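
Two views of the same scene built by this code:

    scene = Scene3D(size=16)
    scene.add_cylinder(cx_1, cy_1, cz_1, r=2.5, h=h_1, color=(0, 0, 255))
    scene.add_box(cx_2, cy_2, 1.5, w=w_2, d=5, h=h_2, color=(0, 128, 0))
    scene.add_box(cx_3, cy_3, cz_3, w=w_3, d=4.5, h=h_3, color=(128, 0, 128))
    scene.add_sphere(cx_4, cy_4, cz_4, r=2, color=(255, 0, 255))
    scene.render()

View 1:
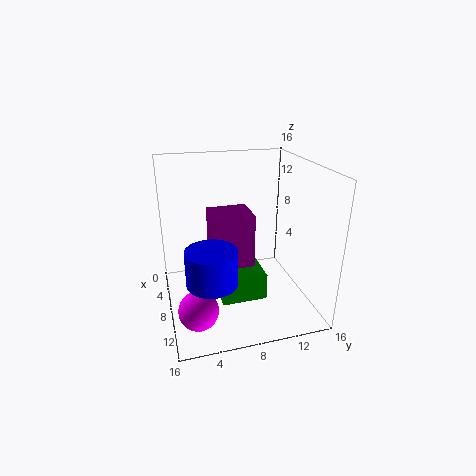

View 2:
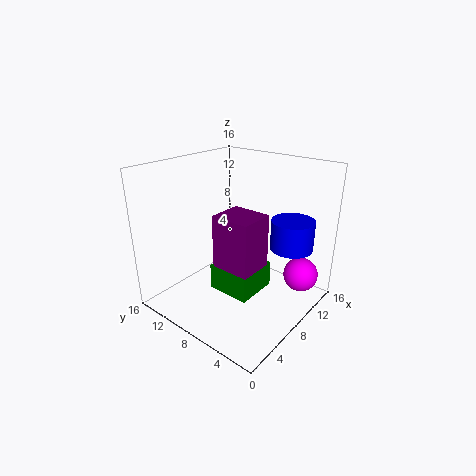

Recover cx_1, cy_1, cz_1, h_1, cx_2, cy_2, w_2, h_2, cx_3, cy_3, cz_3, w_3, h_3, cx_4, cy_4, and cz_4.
cx_1 = 13
cy_1 = 4
cz_1 = 6
h_1 = 3.5
cx_2 = 6
cy_2 = 5.5
w_2 = 5
h_2 = 3
cx_3 = 5.5
cy_3 = 5
cz_3 = 5
w_3 = 4
h_3 = 6
cx_4 = 13
cy_4 = 2.5
cz_4 = 3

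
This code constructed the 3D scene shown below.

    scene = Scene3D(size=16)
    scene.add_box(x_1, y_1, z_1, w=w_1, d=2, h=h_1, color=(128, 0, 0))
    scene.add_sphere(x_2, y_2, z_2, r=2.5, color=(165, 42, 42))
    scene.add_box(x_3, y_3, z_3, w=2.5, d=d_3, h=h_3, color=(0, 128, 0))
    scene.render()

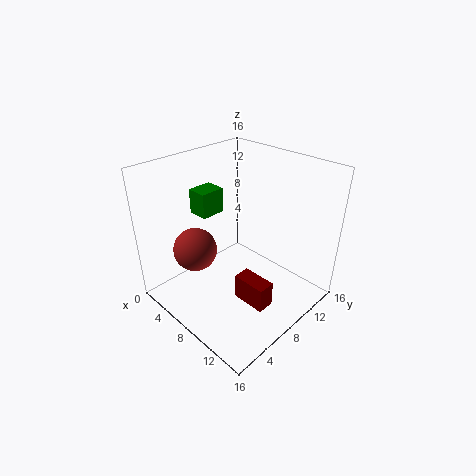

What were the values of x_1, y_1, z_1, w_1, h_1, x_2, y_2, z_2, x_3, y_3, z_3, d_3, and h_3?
x_1 = 8.5
y_1 = 7
z_1 = 0.5
w_1 = 4
h_1 = 3
x_2 = 4
y_2 = 5
z_2 = 6
x_3 = 1
y_3 = 7
z_3 = 9
d_3 = 3
h_3 = 3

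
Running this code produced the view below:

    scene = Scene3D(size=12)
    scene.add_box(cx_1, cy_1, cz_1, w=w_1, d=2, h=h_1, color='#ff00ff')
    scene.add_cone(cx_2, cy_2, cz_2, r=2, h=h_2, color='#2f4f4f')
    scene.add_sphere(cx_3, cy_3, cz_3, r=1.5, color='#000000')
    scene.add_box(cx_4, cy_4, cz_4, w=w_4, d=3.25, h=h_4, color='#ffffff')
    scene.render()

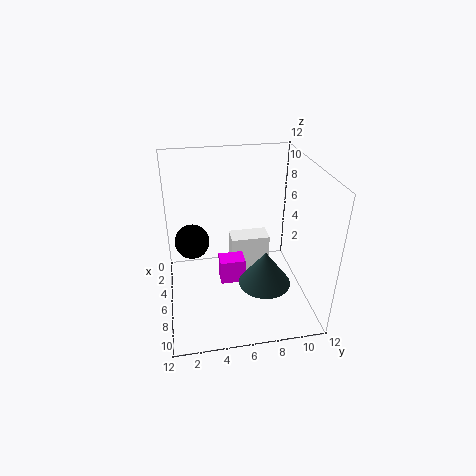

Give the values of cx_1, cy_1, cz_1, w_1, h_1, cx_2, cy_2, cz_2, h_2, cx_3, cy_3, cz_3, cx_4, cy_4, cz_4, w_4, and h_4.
cx_1 = 6.5; cy_1 = 4.25; cz_1 = 3; w_1 = 1.5; h_1 = 2; cx_2 = 9.25; cy_2 = 7.5; cz_2 = 3.75; h_2 = 2.75; cx_3 = 4.25; cy_3 = 2.25; cz_3 = 5; cx_4 = 4.25; cy_4 = 5.5; cz_4 = 2.25; w_4 = 1.75; h_4 = 3.5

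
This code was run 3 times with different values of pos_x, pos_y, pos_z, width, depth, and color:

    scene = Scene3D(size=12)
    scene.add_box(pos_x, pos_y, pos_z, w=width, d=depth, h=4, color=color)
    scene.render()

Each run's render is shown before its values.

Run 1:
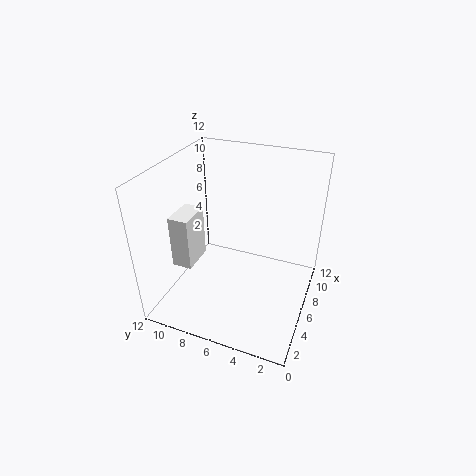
pos_x = 1.5; pos_y = 8; pos_z = 5.5; width = 2.5; depth = 1.5; color = 'white'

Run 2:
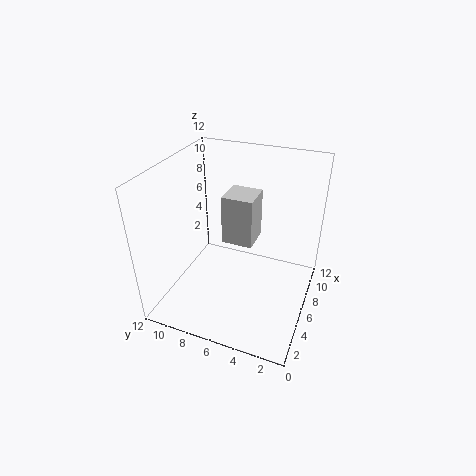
pos_x = 5; pos_y = 4.5; pos_z = 6; width = 2.5; depth = 2.5; color = 'lightgray'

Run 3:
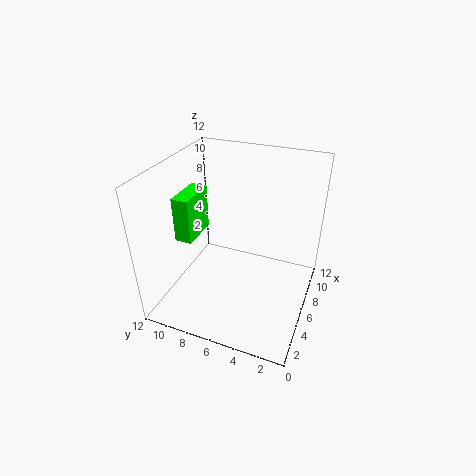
pos_x = 5; pos_y = 10; pos_z = 5; width = 3.5; depth = 1.5; color = 'lime'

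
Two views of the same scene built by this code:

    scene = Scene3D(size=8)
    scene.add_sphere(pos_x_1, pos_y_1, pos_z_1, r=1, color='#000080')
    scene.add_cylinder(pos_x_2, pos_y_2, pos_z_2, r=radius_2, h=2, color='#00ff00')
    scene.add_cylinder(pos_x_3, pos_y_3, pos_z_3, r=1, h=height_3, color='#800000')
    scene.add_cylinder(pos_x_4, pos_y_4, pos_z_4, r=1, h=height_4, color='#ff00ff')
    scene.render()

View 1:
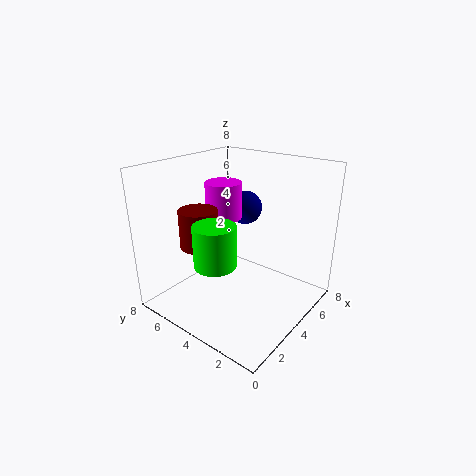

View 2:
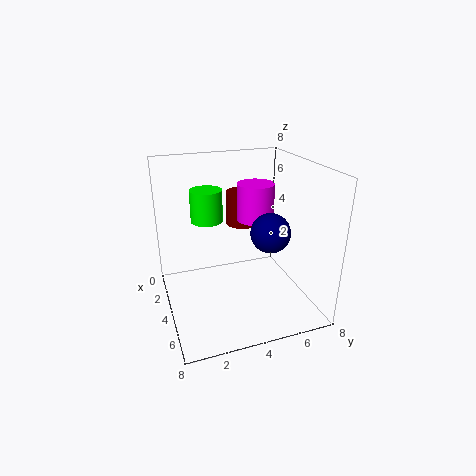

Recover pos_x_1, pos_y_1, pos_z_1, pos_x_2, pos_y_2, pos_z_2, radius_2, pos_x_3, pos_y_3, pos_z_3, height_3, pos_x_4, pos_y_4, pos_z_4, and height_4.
pos_x_1 = 6
pos_y_1 = 5
pos_z_1 = 5
pos_x_2 = 1
pos_y_2 = 3
pos_z_2 = 4
radius_2 = 1
pos_x_3 = 2
pos_y_3 = 5
pos_z_3 = 4
height_3 = 2
pos_x_4 = 4
pos_y_4 = 5
pos_z_4 = 5
height_4 = 2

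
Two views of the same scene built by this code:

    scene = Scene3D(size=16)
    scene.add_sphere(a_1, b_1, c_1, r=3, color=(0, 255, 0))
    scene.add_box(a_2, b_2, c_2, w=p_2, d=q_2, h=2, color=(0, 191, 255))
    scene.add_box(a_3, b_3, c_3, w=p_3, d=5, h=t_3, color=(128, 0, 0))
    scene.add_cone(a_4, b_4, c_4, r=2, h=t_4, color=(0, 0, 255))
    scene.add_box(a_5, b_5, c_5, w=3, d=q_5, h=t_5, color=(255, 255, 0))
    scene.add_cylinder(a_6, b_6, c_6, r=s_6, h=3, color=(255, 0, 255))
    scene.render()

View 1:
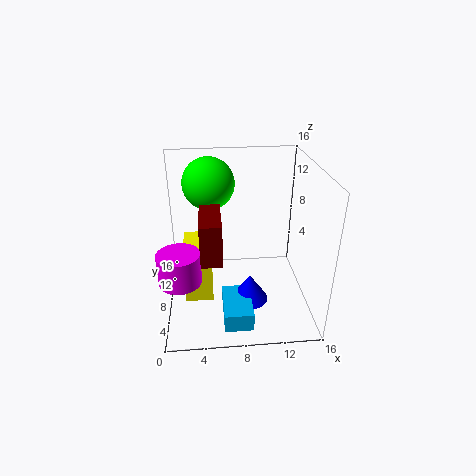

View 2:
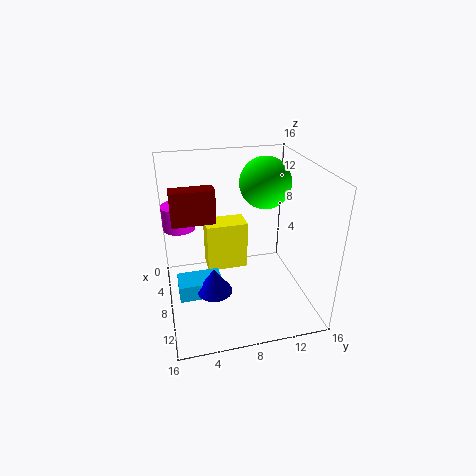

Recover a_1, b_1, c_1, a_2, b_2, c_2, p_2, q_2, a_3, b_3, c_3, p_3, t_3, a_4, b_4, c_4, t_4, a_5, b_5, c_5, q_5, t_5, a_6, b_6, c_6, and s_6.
a_1 = 5
b_1 = 12
c_1 = 13
a_2 = 6
b_2 = 1
c_2 = 1
p_2 = 3
q_2 = 5
a_3 = 4
b_3 = 1
c_3 = 9
p_3 = 2
t_3 = 4
a_4 = 9
b_4 = 5
c_4 = 2
t_4 = 3
a_5 = 2
b_5 = 5
c_5 = 2
q_5 = 5
t_5 = 6
a_6 = 2
b_6 = 2
c_6 = 7
s_6 = 2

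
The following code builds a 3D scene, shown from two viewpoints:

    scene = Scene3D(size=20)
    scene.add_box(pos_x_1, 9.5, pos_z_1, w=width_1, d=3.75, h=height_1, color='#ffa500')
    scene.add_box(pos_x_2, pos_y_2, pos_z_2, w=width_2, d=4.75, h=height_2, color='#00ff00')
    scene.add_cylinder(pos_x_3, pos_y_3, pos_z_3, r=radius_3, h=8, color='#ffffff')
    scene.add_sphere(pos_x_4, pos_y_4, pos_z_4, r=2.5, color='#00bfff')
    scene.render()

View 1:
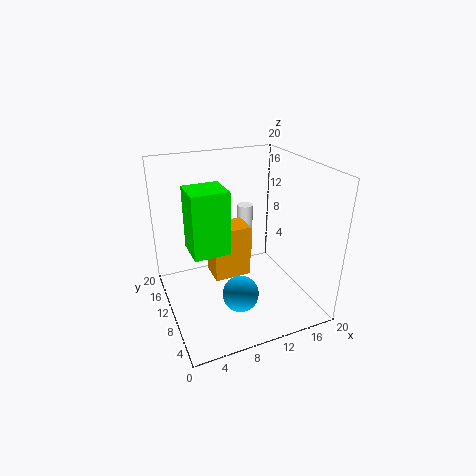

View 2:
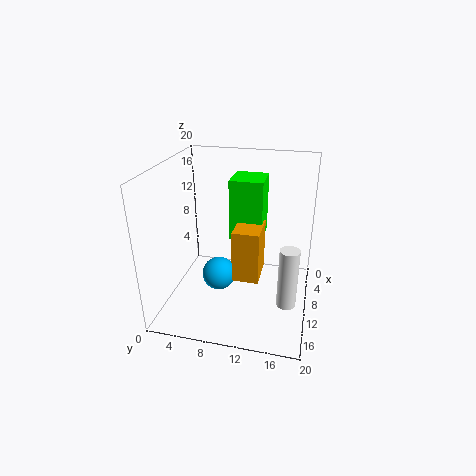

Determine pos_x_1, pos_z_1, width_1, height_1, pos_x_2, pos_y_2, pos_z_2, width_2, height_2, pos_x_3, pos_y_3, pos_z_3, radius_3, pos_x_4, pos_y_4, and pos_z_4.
pos_x_1 = 6.5; pos_z_1 = 4; width_1 = 5.25; height_1 = 7.5; pos_x_2 = 3.25; pos_y_2 = 8.25; pos_z_2 = 8.75; width_2 = 5; height_2 = 8.75; pos_x_3 = 14.5; pos_y_3 = 17.5; pos_z_3 = 3.5; radius_3 = 1.25; pos_x_4 = 9; pos_y_4 = 6.75; pos_z_4 = 3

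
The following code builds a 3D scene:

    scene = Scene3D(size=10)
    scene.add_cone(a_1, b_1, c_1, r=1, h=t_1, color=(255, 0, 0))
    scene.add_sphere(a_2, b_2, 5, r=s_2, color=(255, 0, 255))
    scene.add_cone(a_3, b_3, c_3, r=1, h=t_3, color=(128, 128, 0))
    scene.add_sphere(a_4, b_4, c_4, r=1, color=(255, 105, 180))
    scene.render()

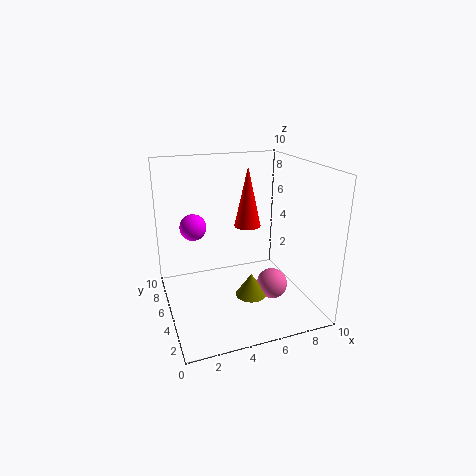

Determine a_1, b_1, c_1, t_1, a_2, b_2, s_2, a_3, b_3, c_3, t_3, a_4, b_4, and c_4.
a_1 = 6.5; b_1 = 7; c_1 = 5; t_1 = 4.5; a_2 = 2.5; b_2 = 8; s_2 = 1; a_3 = 5; b_3 = 2.5; c_3 = 2; t_3 = 1.5; a_4 = 6.5; b_4 = 2.5; c_4 = 2.5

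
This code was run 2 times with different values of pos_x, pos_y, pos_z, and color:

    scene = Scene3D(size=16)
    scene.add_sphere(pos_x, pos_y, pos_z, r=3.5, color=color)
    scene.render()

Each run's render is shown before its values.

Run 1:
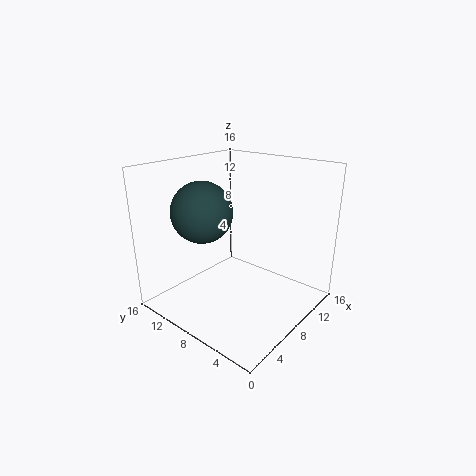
pos_x = 6.5; pos_y = 12; pos_z = 10.5; color = 'darkslategray'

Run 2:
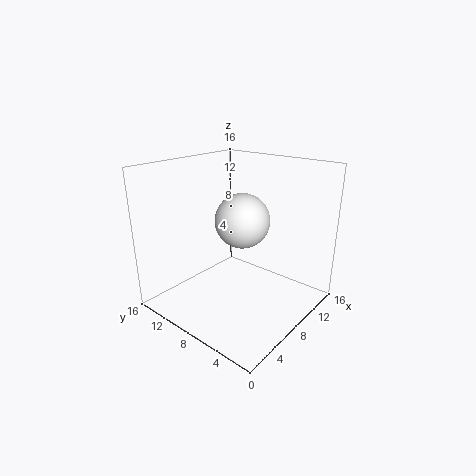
pos_x = 12.5; pos_y = 11; pos_z = 8; color = 'white'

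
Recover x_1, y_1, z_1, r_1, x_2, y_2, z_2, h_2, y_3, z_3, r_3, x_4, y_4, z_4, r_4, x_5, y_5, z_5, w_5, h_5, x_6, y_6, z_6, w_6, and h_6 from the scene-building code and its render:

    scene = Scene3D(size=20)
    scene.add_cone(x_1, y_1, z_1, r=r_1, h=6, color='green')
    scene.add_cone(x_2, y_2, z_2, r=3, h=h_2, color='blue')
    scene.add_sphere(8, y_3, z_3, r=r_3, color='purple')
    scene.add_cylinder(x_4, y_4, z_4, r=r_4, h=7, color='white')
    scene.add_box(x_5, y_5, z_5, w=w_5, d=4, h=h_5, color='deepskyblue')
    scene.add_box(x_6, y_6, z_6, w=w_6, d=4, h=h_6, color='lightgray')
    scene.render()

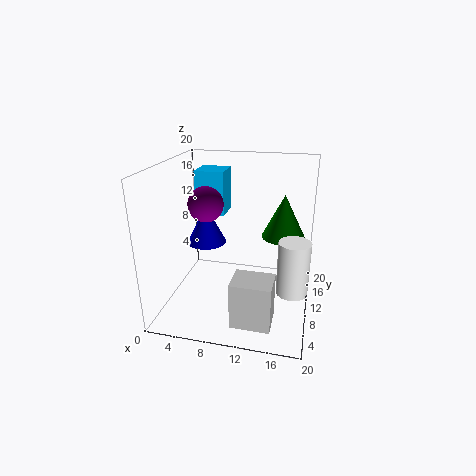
x_1 = 16
y_1 = 12
z_1 = 10
r_1 = 3
x_2 = 4
y_2 = 14
z_2 = 7
h_2 = 6
y_3 = 3
z_3 = 17
r_3 = 2
x_4 = 18
y_4 = 6
z_4 = 5
r_4 = 2
x_5 = 4
y_5 = 10
z_5 = 13
w_5 = 4
h_5 = 6
x_6 = 11
y_6 = 1
z_6 = 2
w_6 = 5
h_6 = 6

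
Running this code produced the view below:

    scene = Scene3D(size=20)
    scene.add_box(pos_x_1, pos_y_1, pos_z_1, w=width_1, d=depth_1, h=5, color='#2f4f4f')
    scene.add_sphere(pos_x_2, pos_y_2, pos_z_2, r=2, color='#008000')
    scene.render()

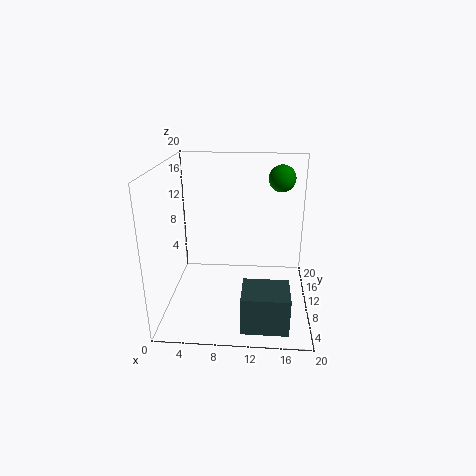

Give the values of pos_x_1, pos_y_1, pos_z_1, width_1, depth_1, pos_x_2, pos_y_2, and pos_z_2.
pos_x_1 = 11; pos_y_1 = 1; pos_z_1 = 1; width_1 = 6; depth_1 = 5; pos_x_2 = 16; pos_y_2 = 16; pos_z_2 = 17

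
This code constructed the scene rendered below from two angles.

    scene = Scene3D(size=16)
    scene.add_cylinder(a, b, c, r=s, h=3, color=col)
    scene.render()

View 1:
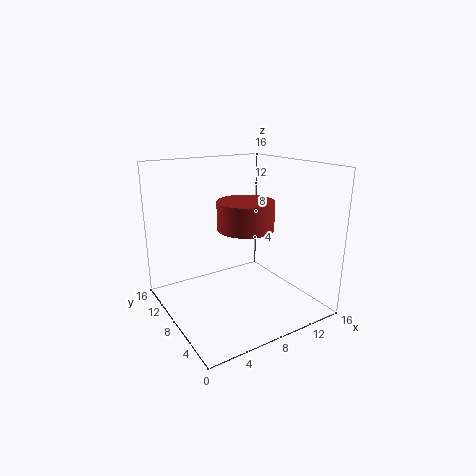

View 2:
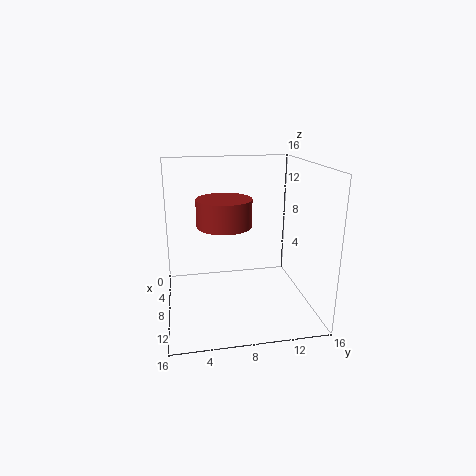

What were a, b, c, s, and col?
a = 8; b = 6.5; c = 9.5; s = 3; col = 'brown'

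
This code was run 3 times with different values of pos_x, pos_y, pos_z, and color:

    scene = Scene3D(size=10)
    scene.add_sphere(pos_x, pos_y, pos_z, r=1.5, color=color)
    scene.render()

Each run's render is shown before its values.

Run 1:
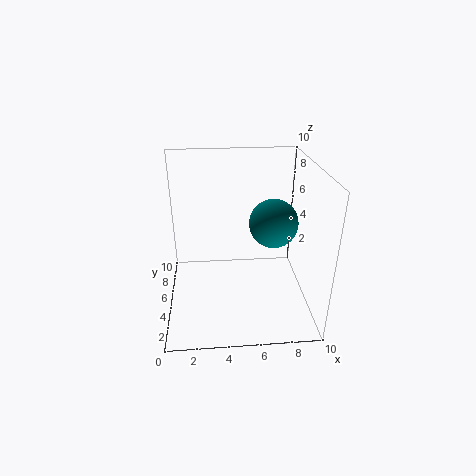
pos_x = 7; pos_y = 3; pos_z = 7; color = 'teal'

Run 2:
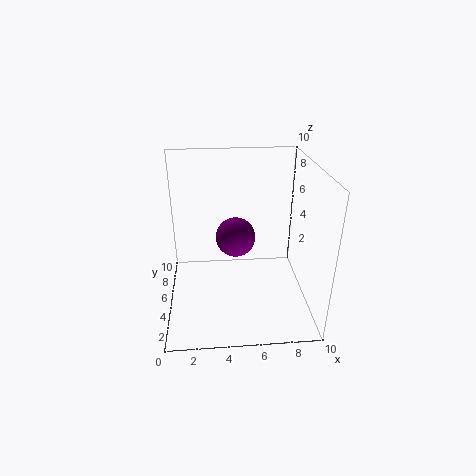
pos_x = 5; pos_y = 7; pos_z = 4; color = 'purple'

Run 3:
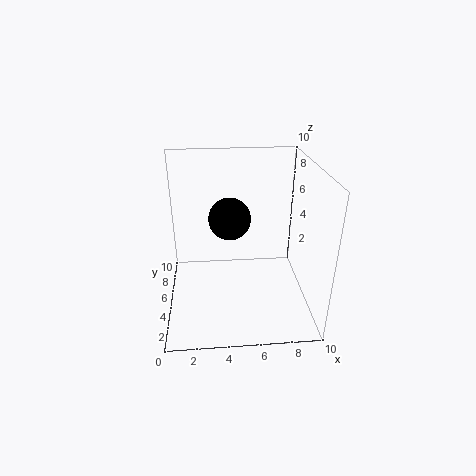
pos_x = 4.5; pos_y = 6; pos_z = 6; color = 'black'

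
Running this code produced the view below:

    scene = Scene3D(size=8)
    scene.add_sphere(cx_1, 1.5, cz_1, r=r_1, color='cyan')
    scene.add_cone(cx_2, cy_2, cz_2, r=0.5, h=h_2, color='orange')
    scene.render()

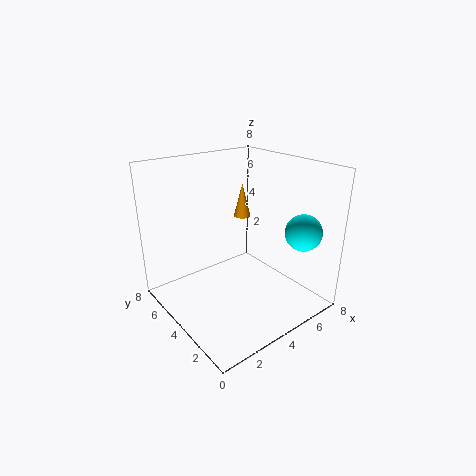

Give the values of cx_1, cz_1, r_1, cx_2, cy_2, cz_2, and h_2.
cx_1 = 6.5, cz_1 = 4.5, r_1 = 1, cx_2 = 5.5, cy_2 = 5.5, cz_2 = 4.5, h_2 = 2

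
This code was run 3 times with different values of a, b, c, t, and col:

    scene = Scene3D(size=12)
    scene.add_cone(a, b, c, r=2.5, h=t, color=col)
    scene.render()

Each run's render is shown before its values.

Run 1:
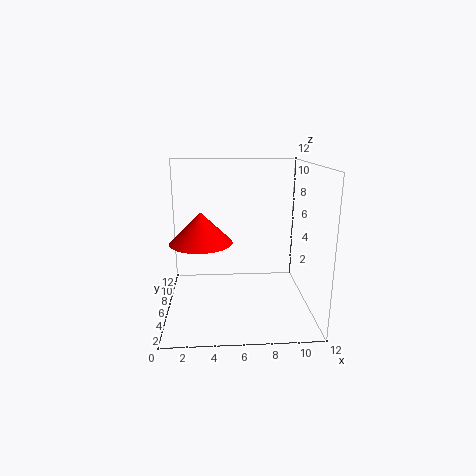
a = 3, b = 5, c = 6, t = 2.5, col = 'red'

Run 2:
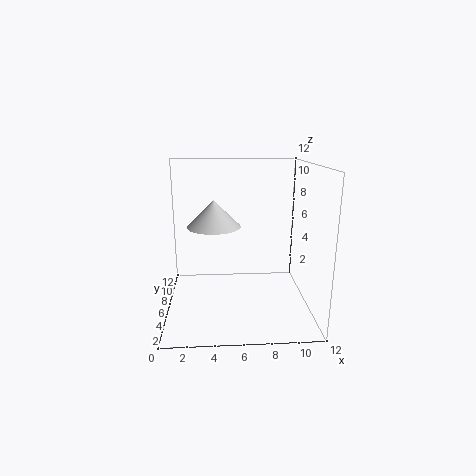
a = 4, b = 9.5, c = 6, t = 2.5, col = 'lightgray'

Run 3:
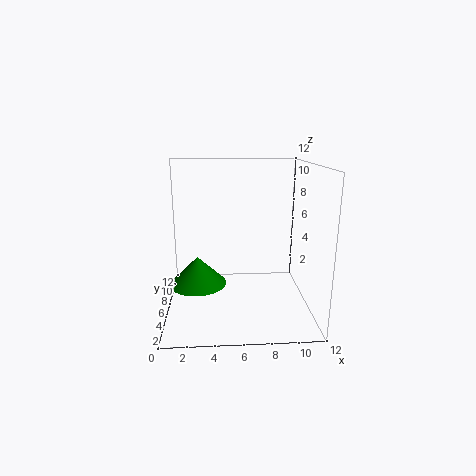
a = 2.5, b = 7, c = 1.5, t = 2.5, col = 'green'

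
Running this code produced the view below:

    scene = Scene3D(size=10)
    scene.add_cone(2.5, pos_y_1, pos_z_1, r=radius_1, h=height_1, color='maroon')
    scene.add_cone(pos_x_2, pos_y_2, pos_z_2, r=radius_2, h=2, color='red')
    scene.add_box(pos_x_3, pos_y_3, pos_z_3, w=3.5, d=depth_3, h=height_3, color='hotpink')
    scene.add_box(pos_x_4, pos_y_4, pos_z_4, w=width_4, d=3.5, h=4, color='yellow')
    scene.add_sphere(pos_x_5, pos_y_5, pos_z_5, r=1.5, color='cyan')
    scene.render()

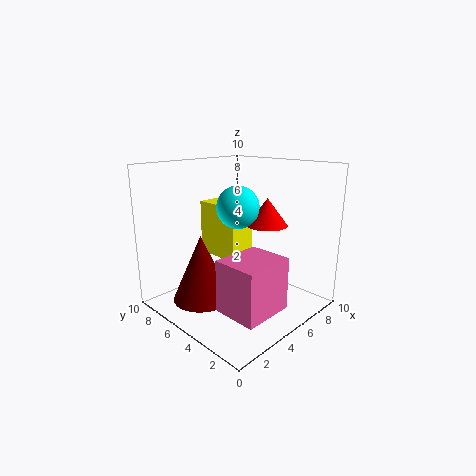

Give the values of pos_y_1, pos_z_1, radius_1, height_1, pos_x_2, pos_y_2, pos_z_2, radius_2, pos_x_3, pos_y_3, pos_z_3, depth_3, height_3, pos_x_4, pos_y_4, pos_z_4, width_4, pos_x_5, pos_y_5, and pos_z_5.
pos_y_1 = 6
pos_z_1 = 1
radius_1 = 2
height_1 = 4.5
pos_x_2 = 7.5
pos_y_2 = 4.5
pos_z_2 = 5.5
radius_2 = 1.5
pos_x_3 = 2
pos_y_3 = 1
pos_z_3 = 1
depth_3 = 3
height_3 = 3.5
pos_x_4 = 5
pos_y_4 = 5.5
pos_z_4 = 3
width_4 = 2
pos_x_5 = 5.5
pos_y_5 = 5.5
pos_z_5 = 7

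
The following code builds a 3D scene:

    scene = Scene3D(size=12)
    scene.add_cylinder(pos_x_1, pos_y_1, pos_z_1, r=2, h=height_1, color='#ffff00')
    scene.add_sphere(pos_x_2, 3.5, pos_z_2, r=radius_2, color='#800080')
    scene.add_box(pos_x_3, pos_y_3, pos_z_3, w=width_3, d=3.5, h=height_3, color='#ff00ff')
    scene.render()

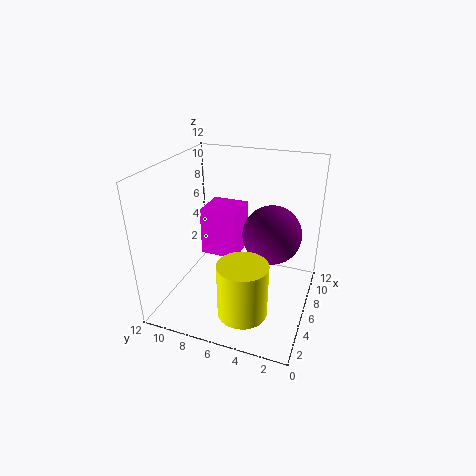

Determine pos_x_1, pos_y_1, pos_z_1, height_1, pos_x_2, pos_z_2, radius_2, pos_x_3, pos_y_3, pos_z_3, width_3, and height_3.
pos_x_1 = 3
pos_y_1 = 4.5
pos_z_1 = 1
height_1 = 4.5
pos_x_2 = 7.5
pos_z_2 = 6
radius_2 = 2.5
pos_x_3 = 8
pos_y_3 = 7
pos_z_3 = 2.5
width_3 = 3.5
height_3 = 4.5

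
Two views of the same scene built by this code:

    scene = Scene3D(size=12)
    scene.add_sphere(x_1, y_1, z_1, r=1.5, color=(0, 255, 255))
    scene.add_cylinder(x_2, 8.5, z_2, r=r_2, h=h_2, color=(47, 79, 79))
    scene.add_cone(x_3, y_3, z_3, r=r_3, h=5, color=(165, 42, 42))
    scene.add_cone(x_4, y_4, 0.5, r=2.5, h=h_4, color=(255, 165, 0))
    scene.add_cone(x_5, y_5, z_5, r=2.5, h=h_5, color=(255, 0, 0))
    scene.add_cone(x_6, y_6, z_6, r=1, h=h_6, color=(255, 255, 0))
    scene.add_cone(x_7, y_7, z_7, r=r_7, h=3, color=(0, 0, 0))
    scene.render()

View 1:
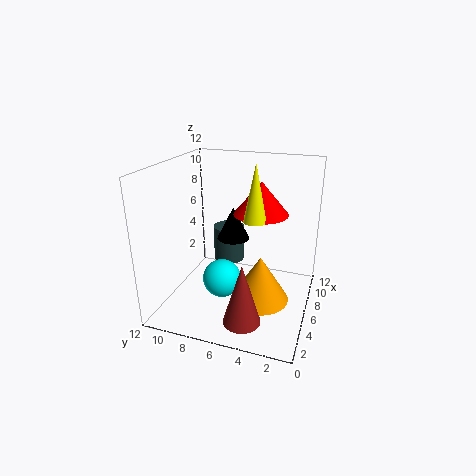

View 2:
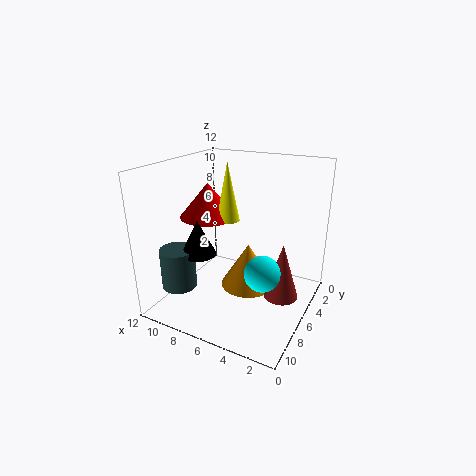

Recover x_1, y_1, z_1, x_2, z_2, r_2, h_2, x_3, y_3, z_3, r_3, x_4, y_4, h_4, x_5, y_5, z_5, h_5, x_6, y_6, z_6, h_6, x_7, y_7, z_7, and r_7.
x_1 = 3.5; y_1 = 6.5; z_1 = 3.5; x_2 = 10.5; z_2 = 1.5; r_2 = 1.5; h_2 = 3.5; x_3 = 2.5; y_3 = 4.5; z_3 = 0.5; r_3 = 1.5; x_4 = 6; y_4 = 4; h_4 = 4; x_5 = 9.5; y_5 = 5; z_5 = 7; h_5 = 3; x_6 = 7.5; y_6 = 5; z_6 = 7; h_6 = 5; x_7 = 9; y_7 = 7.5; z_7 = 4.5; r_7 = 1.5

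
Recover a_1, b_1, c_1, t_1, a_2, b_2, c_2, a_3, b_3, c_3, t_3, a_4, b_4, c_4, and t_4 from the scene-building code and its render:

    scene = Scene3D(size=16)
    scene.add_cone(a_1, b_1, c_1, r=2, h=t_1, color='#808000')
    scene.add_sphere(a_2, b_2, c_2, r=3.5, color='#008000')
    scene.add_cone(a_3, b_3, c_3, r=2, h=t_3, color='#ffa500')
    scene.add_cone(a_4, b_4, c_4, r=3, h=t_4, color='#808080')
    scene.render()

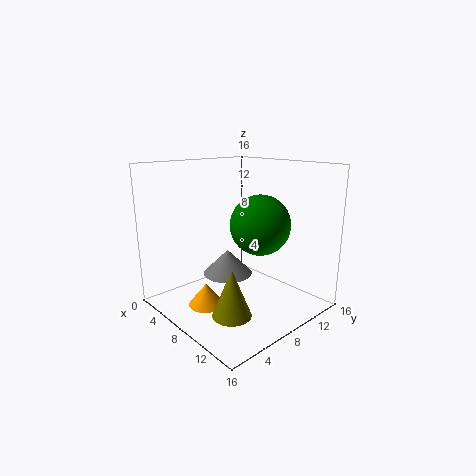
a_1 = 11.5, b_1 = 4, c_1 = 1.5, t_1 = 5, a_2 = 8.5, b_2 = 11, c_2 = 9, a_3 = 6.5, b_3 = 4.5, c_3 = 0.5, t_3 = 2.5, a_4 = 5, b_4 = 9, c_4 = 2.5, t_4 = 3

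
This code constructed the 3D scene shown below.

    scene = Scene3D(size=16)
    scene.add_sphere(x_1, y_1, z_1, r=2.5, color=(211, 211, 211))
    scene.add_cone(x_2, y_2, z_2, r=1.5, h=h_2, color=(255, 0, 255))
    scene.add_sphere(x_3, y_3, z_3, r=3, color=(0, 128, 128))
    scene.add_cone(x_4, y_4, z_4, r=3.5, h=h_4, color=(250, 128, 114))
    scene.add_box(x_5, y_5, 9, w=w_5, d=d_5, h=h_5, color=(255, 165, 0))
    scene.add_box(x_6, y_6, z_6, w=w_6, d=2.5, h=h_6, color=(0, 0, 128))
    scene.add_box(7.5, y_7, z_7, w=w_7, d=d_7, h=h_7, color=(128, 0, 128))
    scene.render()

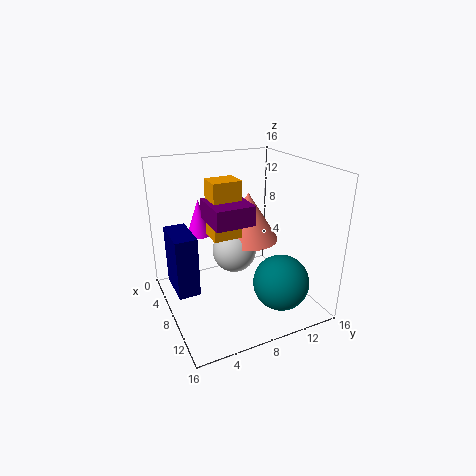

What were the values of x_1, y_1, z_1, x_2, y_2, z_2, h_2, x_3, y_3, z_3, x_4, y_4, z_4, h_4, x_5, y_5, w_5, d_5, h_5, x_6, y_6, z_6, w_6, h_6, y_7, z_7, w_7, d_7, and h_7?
x_1 = 7, y_1 = 8, z_1 = 6, x_2 = 2, y_2 = 5.5, z_2 = 6.5, h_2 = 4.5, x_3 = 12.5, y_3 = 11, z_3 = 4, x_4 = 6.5, y_4 = 10, z_4 = 7, h_4 = 5.5, x_5 = 7.5, y_5 = 4.5, w_5 = 2.5, d_5 = 3, h_5 = 6, x_6 = 2.5, y_6 = 1, z_6 = 1.5, w_6 = 5, h_6 = 7, y_7 = 4, z_7 = 11, w_7 = 4.5, d_7 = 4, h_7 = 2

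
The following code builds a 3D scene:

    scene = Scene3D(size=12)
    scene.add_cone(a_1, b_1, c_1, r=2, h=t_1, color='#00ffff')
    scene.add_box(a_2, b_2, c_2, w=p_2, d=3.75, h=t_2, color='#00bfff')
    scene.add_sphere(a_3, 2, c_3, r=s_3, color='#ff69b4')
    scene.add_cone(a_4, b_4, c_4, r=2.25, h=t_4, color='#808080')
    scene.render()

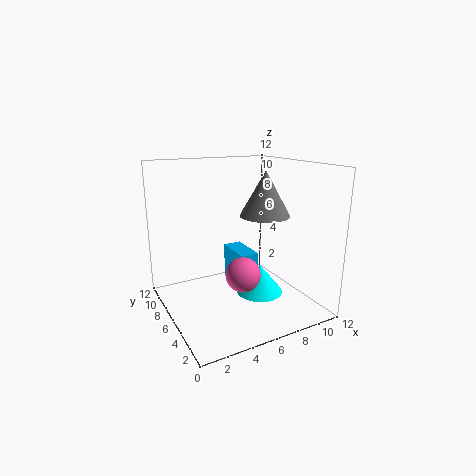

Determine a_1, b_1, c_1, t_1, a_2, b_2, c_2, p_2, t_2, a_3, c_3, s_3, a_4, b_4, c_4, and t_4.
a_1 = 7.75; b_1 = 5.25; c_1 = 1; t_1 = 2.5; a_2 = 7.25; b_2 = 7.5; c_2 = 0.25; p_2 = 1.75; t_2 = 3.25; a_3 = 4.25; c_3 = 4.75; s_3 = 1.25; a_4 = 9.25; b_4 = 7; c_4 = 7.25; t_4 = 4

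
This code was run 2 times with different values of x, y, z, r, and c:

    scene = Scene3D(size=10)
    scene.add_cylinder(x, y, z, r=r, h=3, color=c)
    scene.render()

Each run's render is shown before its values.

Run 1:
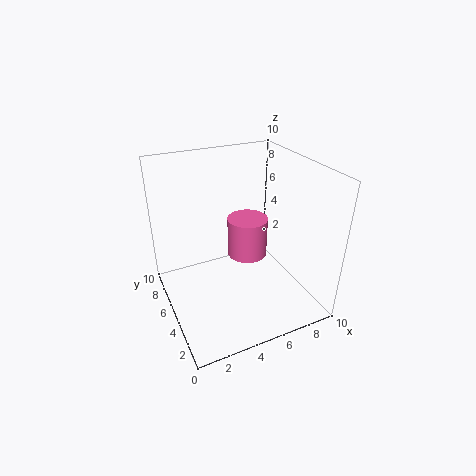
x = 6.5
y = 6.5
z = 2.5
r = 1.5
c = 'hotpink'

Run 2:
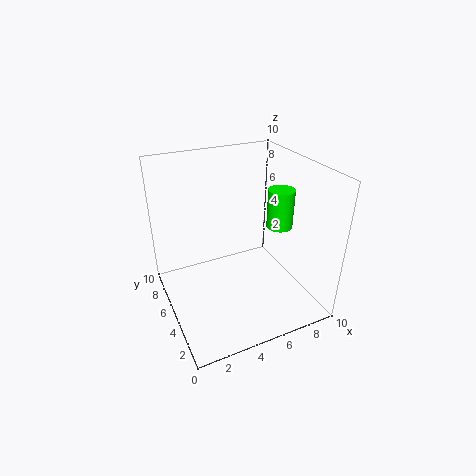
x = 9
y = 6
z = 4.5
r = 1
c = 'lime'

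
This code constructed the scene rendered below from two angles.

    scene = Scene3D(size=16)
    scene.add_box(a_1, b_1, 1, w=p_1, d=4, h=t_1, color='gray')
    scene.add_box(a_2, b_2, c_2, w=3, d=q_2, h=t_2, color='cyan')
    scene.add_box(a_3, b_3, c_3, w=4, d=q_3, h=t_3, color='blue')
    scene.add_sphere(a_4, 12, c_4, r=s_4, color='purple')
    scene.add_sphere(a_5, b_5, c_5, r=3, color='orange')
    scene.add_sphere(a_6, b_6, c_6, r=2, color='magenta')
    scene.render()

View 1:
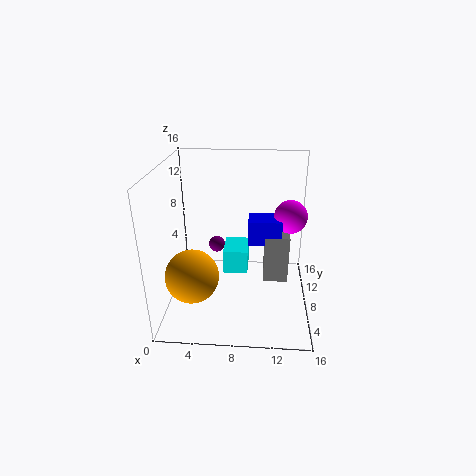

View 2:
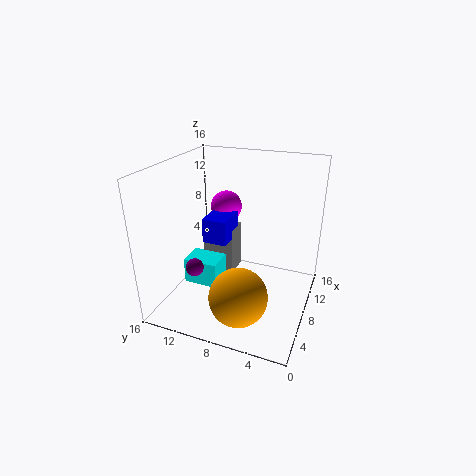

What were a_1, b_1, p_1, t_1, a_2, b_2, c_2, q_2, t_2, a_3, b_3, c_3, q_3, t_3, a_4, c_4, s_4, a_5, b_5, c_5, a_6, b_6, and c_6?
a_1 = 11
b_1 = 10
p_1 = 3
t_1 = 6
a_2 = 6
b_2 = 10
c_2 = 2
q_2 = 4
t_2 = 3
a_3 = 9
b_3 = 10
c_3 = 6
q_3 = 3
t_3 = 3
a_4 = 5
c_4 = 5
s_4 = 1
a_5 = 3
b_5 = 6
c_5 = 4
a_6 = 14
b_6 = 12
c_6 = 9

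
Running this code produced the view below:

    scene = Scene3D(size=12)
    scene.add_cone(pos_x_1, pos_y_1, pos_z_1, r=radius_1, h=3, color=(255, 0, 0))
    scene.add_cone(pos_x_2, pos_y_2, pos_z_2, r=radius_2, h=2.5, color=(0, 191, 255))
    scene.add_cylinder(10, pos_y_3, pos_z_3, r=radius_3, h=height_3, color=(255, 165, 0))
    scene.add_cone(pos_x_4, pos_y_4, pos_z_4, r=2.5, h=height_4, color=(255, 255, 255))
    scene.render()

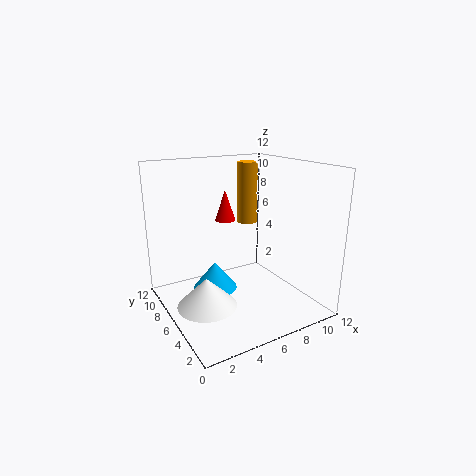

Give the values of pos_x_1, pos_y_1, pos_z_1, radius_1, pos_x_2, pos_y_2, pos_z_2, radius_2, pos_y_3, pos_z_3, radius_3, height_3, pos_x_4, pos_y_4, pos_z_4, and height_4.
pos_x_1 = 7.5, pos_y_1 = 11, pos_z_1 = 6, radius_1 = 1, pos_x_2 = 5, pos_y_2 = 8.5, pos_z_2 = 0.5, radius_2 = 2, pos_y_3 = 11, pos_z_3 = 5.5, radius_3 = 1, height_3 = 6, pos_x_4 = 3, pos_y_4 = 6, pos_z_4 = 0.5, height_4 = 2.5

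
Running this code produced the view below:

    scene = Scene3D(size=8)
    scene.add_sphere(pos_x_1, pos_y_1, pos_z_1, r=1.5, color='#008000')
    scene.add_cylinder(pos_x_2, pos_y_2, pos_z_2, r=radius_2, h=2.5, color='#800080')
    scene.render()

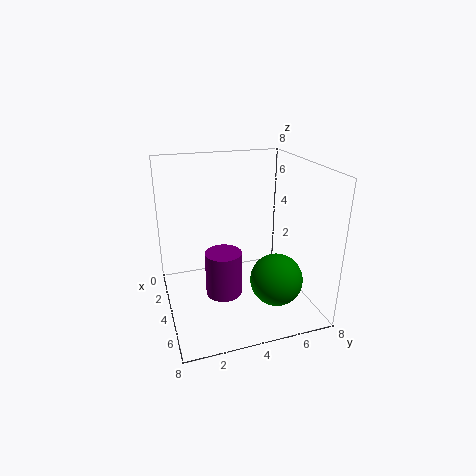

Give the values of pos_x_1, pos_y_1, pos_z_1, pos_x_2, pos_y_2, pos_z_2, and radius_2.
pos_x_1 = 5
pos_y_1 = 6
pos_z_1 = 1.5
pos_x_2 = 4.5
pos_y_2 = 3
pos_z_2 = 1
radius_2 = 1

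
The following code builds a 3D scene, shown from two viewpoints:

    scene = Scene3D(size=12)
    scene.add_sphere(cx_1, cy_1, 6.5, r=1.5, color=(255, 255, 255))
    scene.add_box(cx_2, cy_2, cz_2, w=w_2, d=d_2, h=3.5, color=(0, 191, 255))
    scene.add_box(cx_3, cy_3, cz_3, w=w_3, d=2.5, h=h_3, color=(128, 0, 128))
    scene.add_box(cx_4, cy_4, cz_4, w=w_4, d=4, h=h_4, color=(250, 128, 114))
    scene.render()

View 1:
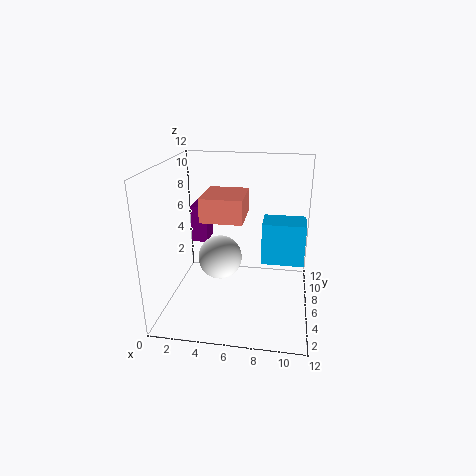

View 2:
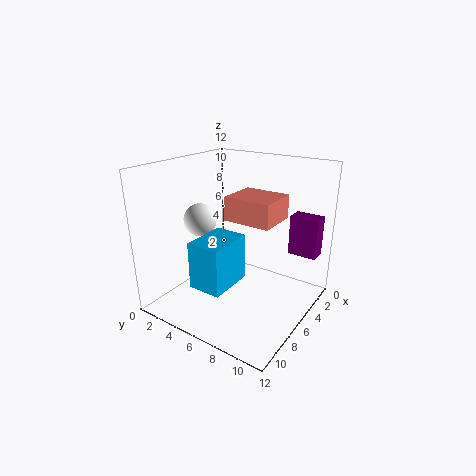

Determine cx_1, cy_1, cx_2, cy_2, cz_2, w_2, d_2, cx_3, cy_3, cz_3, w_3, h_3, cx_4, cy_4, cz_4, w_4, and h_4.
cx_1 = 5.5
cy_1 = 1.5
cx_2 = 8
cy_2 = 5.5
cz_2 = 4
w_2 = 3.5
d_2 = 2.5
cx_3 = 1
cy_3 = 9
cz_3 = 4
w_3 = 1.5
h_3 = 3.5
cx_4 = 3
cy_4 = 5
cz_4 = 7.5
w_4 = 3.5
h_4 = 2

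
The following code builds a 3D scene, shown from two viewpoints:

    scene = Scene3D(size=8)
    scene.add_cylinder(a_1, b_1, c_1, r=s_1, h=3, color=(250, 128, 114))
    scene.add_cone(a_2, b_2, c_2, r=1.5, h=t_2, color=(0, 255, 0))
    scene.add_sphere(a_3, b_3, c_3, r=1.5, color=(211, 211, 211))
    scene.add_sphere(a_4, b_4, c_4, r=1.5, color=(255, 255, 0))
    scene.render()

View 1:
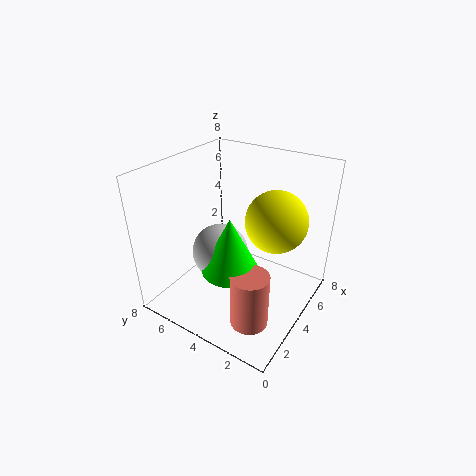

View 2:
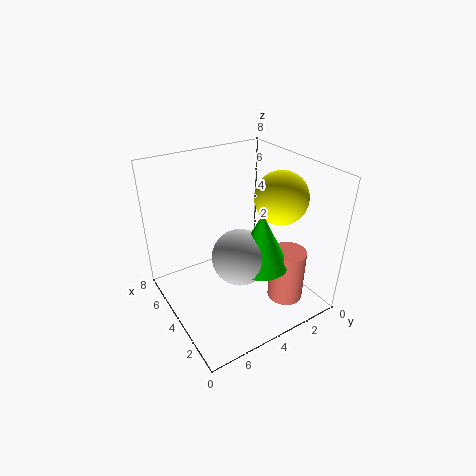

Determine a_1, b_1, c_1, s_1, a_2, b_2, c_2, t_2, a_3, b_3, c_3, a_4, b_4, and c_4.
a_1 = 2; b_1 = 2; c_1 = 0.5; s_1 = 1; a_2 = 2.5; b_2 = 3.5; c_2 = 3; t_2 = 3; a_3 = 3; b_3 = 4.5; c_3 = 3.5; a_4 = 3.5; b_4 = 1.5; c_4 = 6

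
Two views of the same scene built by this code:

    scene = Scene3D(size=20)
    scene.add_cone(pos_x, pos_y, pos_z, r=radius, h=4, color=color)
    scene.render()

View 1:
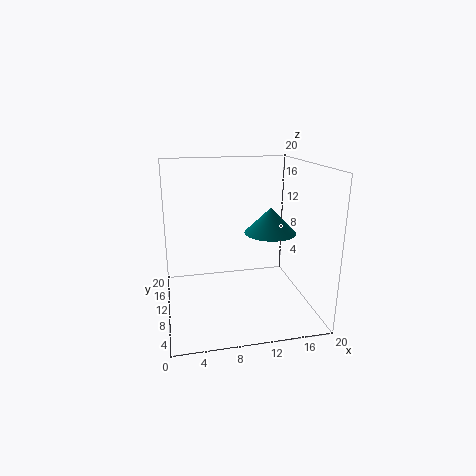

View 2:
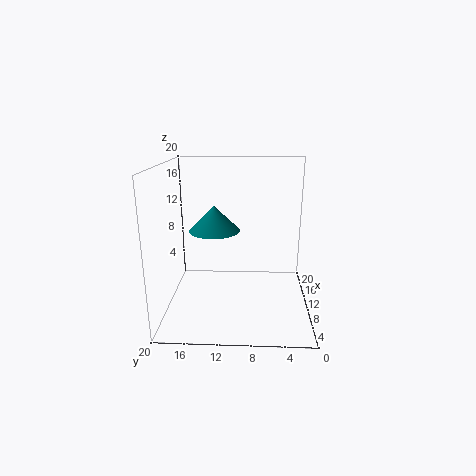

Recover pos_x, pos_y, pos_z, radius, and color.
pos_x = 16; pos_y = 14; pos_z = 9; radius = 4; color = 'teal'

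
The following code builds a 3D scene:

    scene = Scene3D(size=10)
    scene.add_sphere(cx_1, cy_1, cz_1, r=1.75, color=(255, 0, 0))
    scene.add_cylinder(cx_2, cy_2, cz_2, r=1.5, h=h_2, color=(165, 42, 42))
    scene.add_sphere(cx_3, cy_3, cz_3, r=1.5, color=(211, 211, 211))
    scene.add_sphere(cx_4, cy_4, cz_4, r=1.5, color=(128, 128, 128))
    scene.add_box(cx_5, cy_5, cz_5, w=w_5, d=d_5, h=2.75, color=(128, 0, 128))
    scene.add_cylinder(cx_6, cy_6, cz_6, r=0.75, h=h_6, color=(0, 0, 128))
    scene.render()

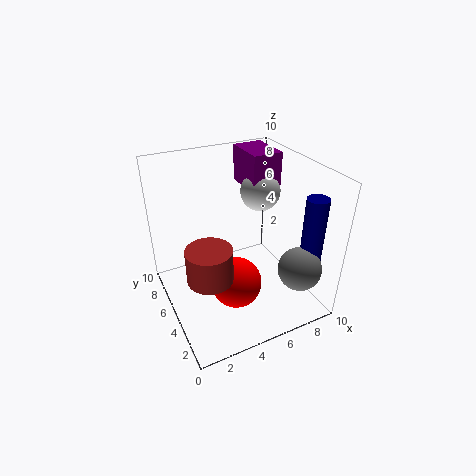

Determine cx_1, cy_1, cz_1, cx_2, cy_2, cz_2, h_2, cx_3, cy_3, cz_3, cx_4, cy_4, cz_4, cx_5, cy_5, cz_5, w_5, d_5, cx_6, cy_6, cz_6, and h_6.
cx_1 = 4.25, cy_1 = 3.75, cz_1 = 2.25, cx_2 = 2.25, cy_2 = 3.5, cz_2 = 3.5, h_2 = 2.25, cx_3 = 8, cy_3 = 7.25, cz_3 = 7, cx_4 = 8.25, cy_4 = 2, cz_4 = 3.25, cx_5 = 7, cy_5 = 6.5, cz_5 = 7.25, w_5 = 2.25, d_5 = 3.25, cx_6 = 9.25, cy_6 = 2.25, cz_6 = 3.5, h_6 = 4.75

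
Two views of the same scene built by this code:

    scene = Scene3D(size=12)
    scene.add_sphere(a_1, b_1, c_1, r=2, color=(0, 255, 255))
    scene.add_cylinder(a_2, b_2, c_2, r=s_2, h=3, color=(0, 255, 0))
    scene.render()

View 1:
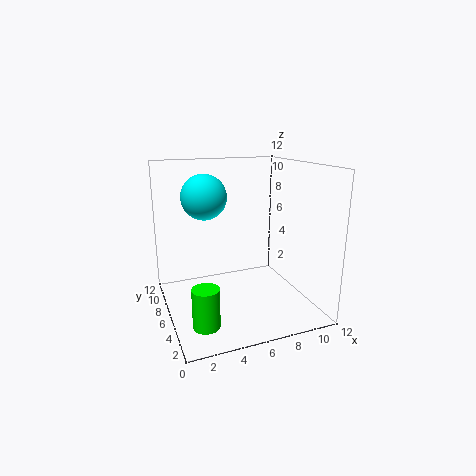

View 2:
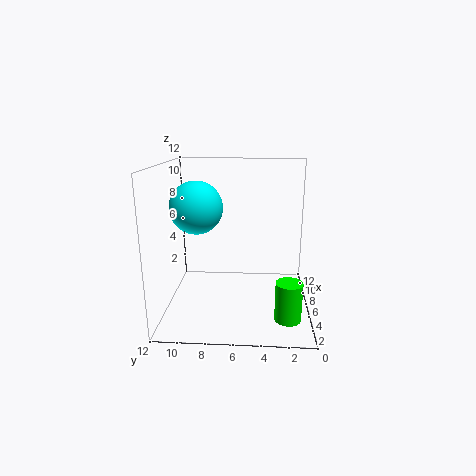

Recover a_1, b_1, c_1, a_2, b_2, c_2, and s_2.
a_1 = 4, b_1 = 9, c_1 = 9, a_2 = 2, b_2 = 2, c_2 = 1, s_2 = 1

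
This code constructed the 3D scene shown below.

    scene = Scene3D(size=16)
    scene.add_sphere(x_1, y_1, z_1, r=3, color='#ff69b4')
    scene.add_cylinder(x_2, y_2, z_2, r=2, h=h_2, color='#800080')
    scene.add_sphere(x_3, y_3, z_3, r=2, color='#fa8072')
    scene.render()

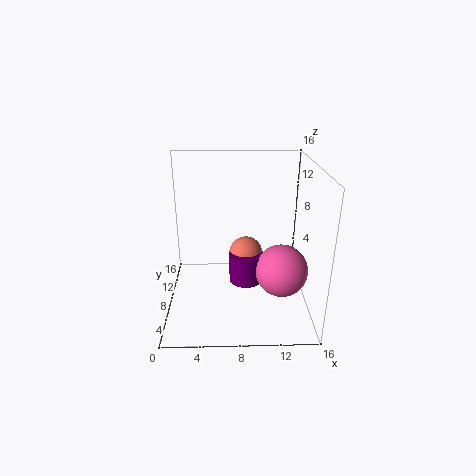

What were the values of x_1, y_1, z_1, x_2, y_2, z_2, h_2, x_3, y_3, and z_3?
x_1 = 13
y_1 = 7.5
z_1 = 4
x_2 = 9
y_2 = 9
z_2 = 2
h_2 = 3.5
x_3 = 9
y_3 = 10
z_3 = 5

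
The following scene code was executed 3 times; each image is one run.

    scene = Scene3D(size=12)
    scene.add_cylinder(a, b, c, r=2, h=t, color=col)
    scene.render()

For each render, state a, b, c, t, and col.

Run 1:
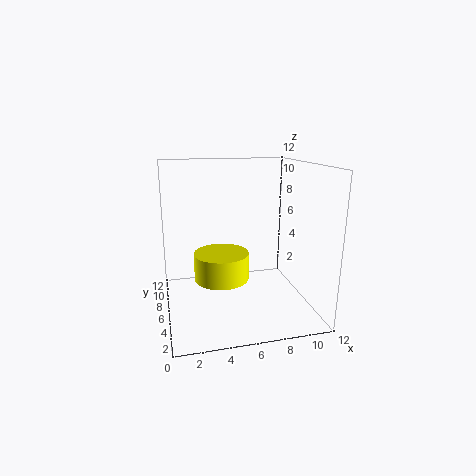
a = 4
b = 3
c = 4
t = 2
col = 'yellow'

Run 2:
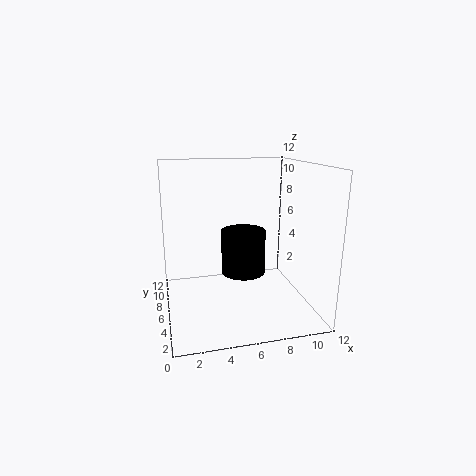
a = 7
b = 8
c = 2
t = 4
col = 'black'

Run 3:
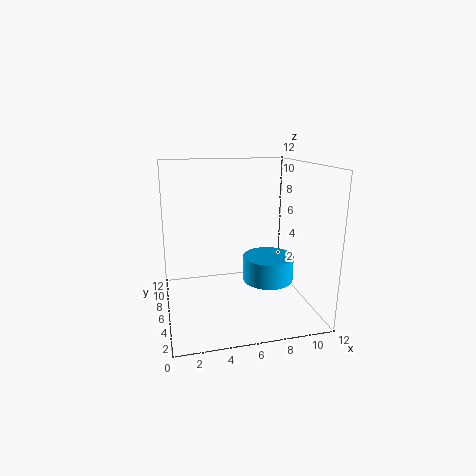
a = 8
b = 4
c = 3
t = 2
col = 'deepskyblue'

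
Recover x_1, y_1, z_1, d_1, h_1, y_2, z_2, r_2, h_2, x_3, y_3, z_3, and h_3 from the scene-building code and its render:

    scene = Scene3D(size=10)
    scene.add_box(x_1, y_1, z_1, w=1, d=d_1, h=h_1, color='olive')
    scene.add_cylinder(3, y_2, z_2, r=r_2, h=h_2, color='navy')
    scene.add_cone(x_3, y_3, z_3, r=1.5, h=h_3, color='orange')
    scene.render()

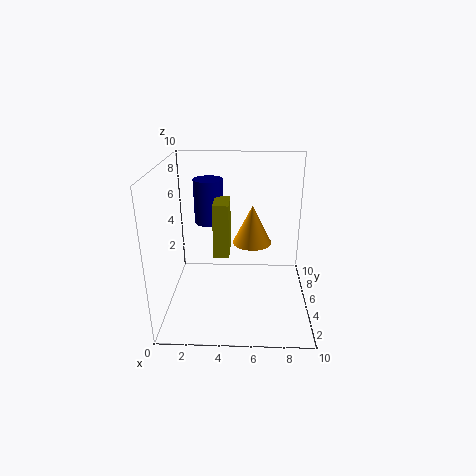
x_1 = 3.5, y_1 = 3, z_1 = 4.5, d_1 = 2, h_1 = 3.5, y_2 = 5.5, z_2 = 6, r_2 = 1, h_2 = 3, x_3 = 6, y_3 = 7.5, z_3 = 3.5, h_3 = 3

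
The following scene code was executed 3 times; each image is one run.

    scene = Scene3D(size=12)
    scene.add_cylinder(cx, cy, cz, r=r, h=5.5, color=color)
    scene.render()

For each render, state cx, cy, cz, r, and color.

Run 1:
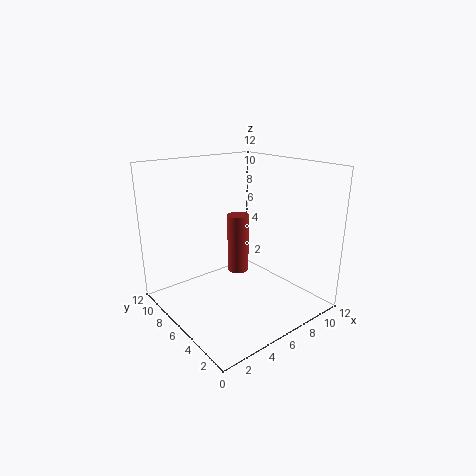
cx = 8
cy = 8.5
cz = 1.5
r = 1
color = 'brown'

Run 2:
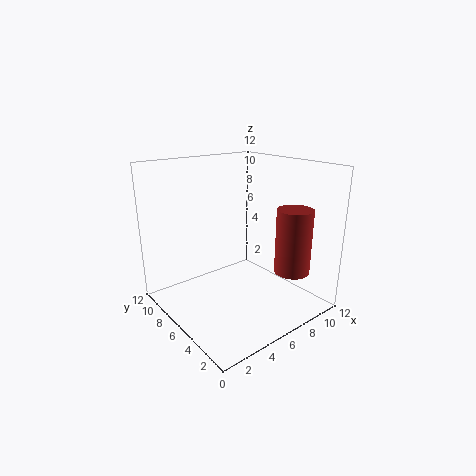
cx = 9.5
cy = 3
cz = 3
r = 1.5
color = 'brown'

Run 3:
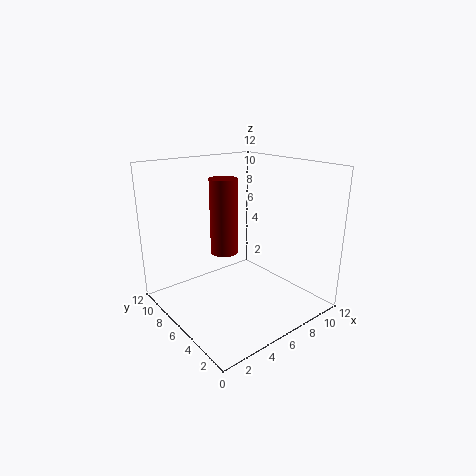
cx = 3.5
cy = 4.5
cz = 6
r = 1
color = 'maroon'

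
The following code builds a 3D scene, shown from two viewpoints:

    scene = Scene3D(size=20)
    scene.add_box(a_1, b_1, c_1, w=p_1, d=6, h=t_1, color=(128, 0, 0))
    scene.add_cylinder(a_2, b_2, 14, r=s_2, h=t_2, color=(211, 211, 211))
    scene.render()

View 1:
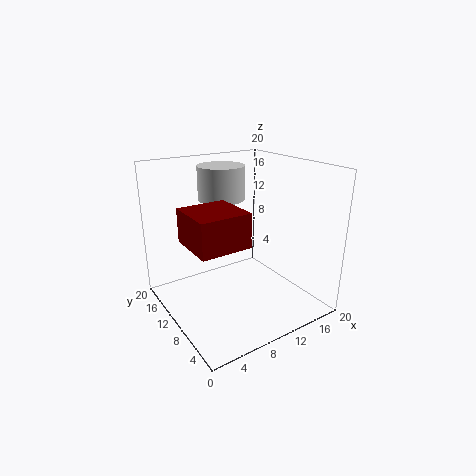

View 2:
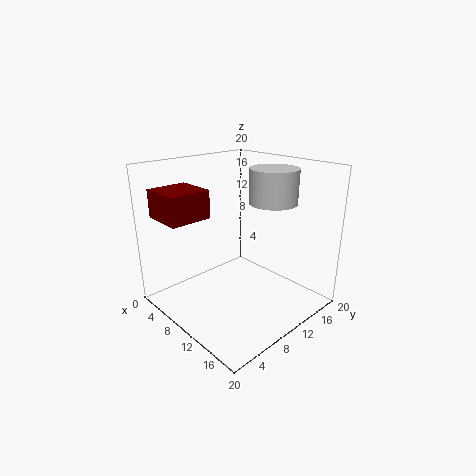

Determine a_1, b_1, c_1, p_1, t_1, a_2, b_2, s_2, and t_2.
a_1 = 0.5; b_1 = 2; c_1 = 12.5; p_1 = 6; t_1 = 4; a_2 = 11; b_2 = 16; s_2 = 3.5; t_2 = 5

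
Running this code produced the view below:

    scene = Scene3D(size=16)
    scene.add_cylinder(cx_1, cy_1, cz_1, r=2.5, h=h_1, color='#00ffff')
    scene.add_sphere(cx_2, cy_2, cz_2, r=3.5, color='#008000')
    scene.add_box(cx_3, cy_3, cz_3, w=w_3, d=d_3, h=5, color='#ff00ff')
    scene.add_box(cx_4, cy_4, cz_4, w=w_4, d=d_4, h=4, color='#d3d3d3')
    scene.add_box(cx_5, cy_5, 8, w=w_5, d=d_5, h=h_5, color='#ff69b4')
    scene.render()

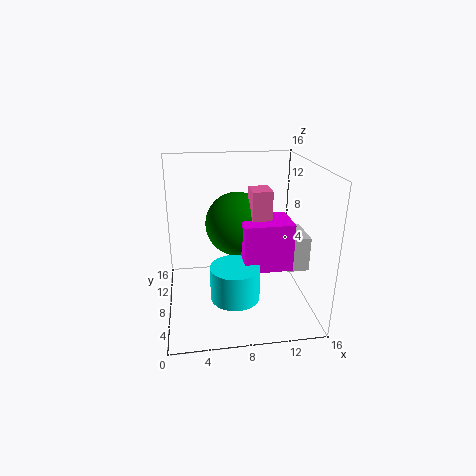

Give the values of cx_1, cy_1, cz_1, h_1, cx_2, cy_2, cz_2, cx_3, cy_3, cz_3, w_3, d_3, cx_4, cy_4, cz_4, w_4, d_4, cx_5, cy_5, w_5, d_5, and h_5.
cx_1 = 7, cy_1 = 3.5, cz_1 = 3.5, h_1 = 3.5, cx_2 = 8, cy_2 = 8.5, cz_2 = 9.5, cx_3 = 8, cy_3 = 3.5, cz_3 = 6, w_3 = 5, d_3 = 4, cx_4 = 13.5, cy_4 = 6.5, cz_4 = 4, w_4 = 2.5, d_4 = 4.5, cx_5 = 9, cy_5 = 5, w_5 = 2, d_5 = 2.5, h_5 = 6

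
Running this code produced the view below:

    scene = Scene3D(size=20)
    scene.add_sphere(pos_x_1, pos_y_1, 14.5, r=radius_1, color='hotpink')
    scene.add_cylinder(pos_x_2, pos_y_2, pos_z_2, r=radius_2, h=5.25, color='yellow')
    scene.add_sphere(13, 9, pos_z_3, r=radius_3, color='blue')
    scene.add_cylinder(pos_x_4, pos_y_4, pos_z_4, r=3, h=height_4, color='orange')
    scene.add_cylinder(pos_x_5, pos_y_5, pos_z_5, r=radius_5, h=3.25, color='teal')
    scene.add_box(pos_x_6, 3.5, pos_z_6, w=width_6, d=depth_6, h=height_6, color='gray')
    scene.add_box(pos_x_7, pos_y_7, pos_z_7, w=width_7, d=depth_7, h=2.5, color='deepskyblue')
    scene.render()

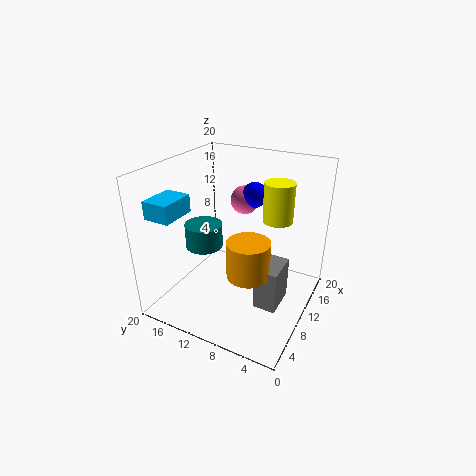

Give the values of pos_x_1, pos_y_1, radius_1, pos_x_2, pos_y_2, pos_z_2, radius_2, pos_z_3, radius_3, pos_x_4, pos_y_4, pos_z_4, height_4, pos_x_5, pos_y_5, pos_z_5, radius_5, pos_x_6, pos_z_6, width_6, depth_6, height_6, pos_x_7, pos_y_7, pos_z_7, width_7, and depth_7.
pos_x_1 = 13; pos_y_1 = 10.5; radius_1 = 2; pos_x_2 = 11.75; pos_y_2 = 5; pos_z_2 = 13; radius_2 = 2; pos_z_3 = 15.5; radius_3 = 1.75; pos_x_4 = 8.75; pos_y_4 = 7.75; pos_z_4 = 5.25; height_4 = 5.25; pos_x_5 = 7.25; pos_y_5 = 13.75; pos_z_5 = 9.25; radius_5 = 2.5; pos_x_6 = 8.5; pos_z_6 = 0.25; width_6 = 5; depth_6 = 3.25; height_6 = 6.25; pos_x_7 = 3; pos_y_7 = 16.25; pos_z_7 = 13.5; width_7 = 5; depth_7 = 3.75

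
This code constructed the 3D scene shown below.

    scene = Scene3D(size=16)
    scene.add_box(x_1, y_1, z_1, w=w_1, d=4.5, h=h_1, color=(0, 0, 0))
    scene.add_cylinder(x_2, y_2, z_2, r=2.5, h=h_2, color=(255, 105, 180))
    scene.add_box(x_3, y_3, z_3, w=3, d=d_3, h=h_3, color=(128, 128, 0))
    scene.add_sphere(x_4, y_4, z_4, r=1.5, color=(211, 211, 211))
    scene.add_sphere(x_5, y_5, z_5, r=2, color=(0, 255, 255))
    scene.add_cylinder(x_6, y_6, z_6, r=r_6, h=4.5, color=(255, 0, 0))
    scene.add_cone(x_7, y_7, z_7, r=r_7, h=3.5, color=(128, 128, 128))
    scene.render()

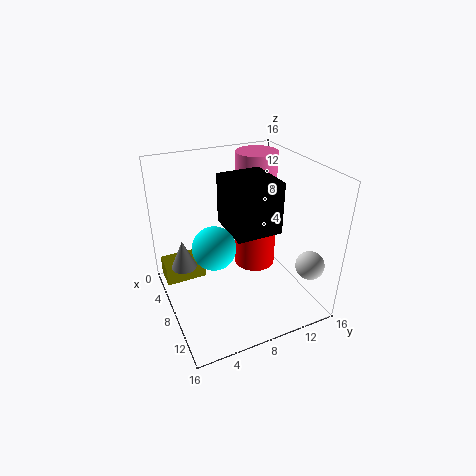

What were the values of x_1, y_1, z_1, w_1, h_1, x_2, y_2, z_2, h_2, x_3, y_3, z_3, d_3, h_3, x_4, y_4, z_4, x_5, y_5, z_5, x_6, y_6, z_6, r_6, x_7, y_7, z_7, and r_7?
x_1 = 8.5
y_1 = 5.5
z_1 = 11
w_1 = 5
h_1 = 5
x_2 = 3.5
y_2 = 12.5
z_2 = 9.5
h_2 = 6.5
x_3 = 0.5
y_3 = 0.5
z_3 = 0.5
d_3 = 5
h_3 = 2.5
x_4 = 14
y_4 = 13.5
z_4 = 6.5
x_5 = 12.5
y_5 = 3.5
z_5 = 10.5
x_6 = 5.5
y_6 = 11.5
z_6 = 2.5
r_6 = 2.5
x_7 = 4.5
y_7 = 2.5
z_7 = 3.5
r_7 = 1.5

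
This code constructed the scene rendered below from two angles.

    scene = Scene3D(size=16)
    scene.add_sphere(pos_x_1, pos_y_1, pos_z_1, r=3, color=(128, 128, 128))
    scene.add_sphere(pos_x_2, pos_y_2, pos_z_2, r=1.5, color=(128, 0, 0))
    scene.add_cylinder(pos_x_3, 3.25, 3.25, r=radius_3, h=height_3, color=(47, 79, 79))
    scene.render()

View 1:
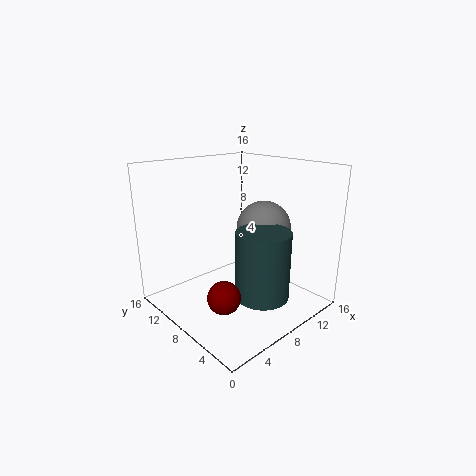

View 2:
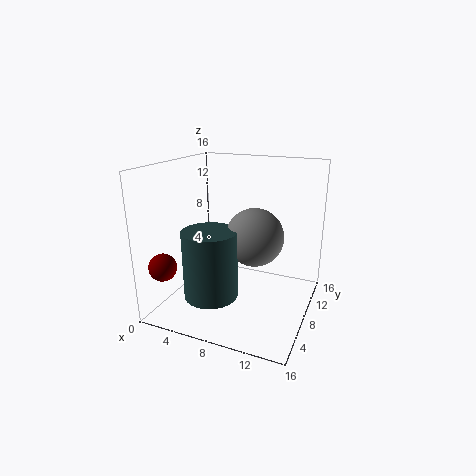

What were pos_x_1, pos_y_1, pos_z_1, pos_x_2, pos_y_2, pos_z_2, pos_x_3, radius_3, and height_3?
pos_x_1 = 10.5
pos_y_1 = 6.5
pos_z_1 = 9
pos_x_2 = 1.5
pos_y_2 = 2.75
pos_z_2 = 5.5
pos_x_3 = 7
radius_3 = 2.75
height_3 = 7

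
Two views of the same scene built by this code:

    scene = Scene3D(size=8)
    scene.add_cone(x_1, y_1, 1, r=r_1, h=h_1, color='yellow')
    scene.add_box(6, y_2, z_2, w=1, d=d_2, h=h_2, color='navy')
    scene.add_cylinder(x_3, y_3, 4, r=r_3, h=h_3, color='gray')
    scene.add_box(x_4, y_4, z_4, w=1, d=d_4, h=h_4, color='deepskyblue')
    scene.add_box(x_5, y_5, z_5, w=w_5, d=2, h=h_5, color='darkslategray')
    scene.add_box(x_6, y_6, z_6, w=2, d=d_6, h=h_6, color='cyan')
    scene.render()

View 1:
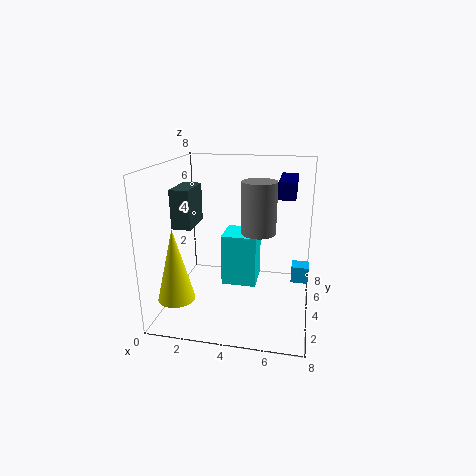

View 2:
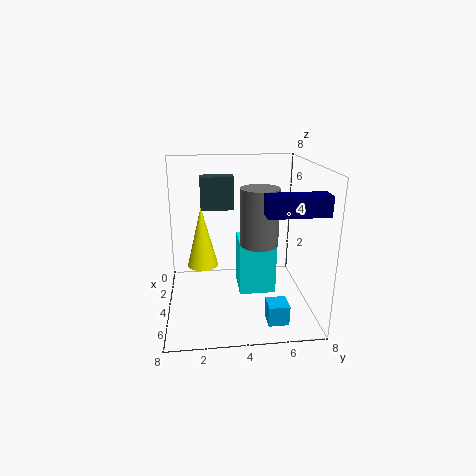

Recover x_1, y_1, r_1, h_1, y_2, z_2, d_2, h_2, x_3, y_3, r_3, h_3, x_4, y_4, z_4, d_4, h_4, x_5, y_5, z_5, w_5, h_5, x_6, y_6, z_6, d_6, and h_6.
x_1 = 1
y_1 = 2
r_1 = 1
h_1 = 4
y_2 = 5
z_2 = 6
d_2 = 3
h_2 = 1
x_3 = 5
y_3 = 5
r_3 = 1
h_3 = 3
x_4 = 7
y_4 = 5
z_4 = 1
d_4 = 1
h_4 = 1
x_5 = 1
y_5 = 2
z_5 = 5
w_5 = 1
h_5 = 2
x_6 = 3
y_6 = 4
z_6 = 1
d_6 = 2
h_6 = 3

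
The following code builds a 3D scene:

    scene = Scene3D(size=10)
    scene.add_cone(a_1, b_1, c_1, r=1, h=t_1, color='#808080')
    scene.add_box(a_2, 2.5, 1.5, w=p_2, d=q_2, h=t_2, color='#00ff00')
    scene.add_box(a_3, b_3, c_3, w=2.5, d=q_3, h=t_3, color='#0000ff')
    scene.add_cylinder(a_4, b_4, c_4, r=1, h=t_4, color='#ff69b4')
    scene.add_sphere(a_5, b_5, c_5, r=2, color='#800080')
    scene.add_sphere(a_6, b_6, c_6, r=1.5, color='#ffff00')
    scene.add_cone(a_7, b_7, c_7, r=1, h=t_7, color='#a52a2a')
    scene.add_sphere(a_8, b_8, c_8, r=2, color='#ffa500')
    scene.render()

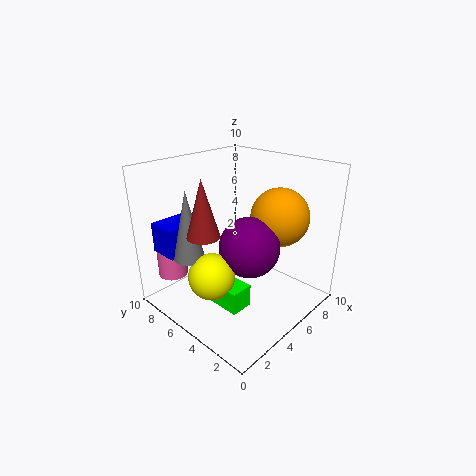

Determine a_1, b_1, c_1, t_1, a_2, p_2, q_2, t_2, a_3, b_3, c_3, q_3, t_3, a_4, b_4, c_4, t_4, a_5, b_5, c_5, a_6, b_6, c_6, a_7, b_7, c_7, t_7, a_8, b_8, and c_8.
a_1 = 1.5; b_1 = 6; c_1 = 4.5; t_1 = 4.5; a_2 = 2; p_2 = 1.5; q_2 = 3; t_2 = 1.5; a_3 = 0.5; b_3 = 6.5; c_3 = 4.5; q_3 = 2; t_3 = 2; a_4 = 1.5; b_4 = 8; c_4 = 2.5; t_4 = 2; a_5 = 4.5; b_5 = 3.5; c_5 = 5; a_6 = 2; b_6 = 4.5; c_6 = 3.5; a_7 = 1.5; b_7 = 4.5; c_7 = 6.5; t_7 = 3.5; a_8 = 7; b_8 = 3; c_8 = 6.5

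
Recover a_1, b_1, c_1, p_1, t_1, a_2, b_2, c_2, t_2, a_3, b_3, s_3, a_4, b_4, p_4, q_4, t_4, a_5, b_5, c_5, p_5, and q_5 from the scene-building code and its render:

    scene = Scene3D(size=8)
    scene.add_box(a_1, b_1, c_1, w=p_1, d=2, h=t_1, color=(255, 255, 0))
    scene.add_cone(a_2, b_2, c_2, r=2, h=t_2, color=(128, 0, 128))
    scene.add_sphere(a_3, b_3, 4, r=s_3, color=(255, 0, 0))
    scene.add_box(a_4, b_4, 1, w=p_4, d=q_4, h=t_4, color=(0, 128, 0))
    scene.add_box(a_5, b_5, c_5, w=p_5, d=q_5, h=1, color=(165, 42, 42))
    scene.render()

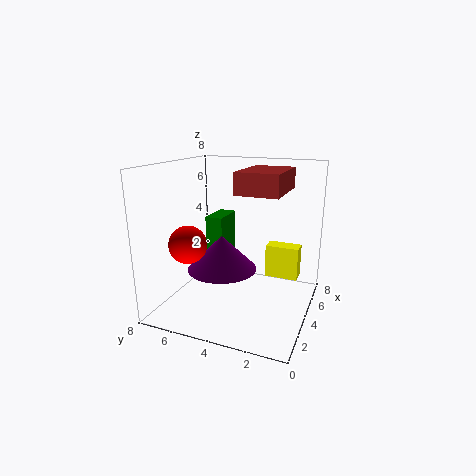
a_1 = 6, b_1 = 1, c_1 = 1, p_1 = 1, t_1 = 2, a_2 = 4, b_2 = 5, c_2 = 2, t_2 = 2, a_3 = 2, b_3 = 6, s_3 = 1, a_4 = 4, b_4 = 5, p_4 = 2, q_4 = 1, t_4 = 4, a_5 = 1, b_5 = 1, c_5 = 7, p_5 = 3, q_5 = 2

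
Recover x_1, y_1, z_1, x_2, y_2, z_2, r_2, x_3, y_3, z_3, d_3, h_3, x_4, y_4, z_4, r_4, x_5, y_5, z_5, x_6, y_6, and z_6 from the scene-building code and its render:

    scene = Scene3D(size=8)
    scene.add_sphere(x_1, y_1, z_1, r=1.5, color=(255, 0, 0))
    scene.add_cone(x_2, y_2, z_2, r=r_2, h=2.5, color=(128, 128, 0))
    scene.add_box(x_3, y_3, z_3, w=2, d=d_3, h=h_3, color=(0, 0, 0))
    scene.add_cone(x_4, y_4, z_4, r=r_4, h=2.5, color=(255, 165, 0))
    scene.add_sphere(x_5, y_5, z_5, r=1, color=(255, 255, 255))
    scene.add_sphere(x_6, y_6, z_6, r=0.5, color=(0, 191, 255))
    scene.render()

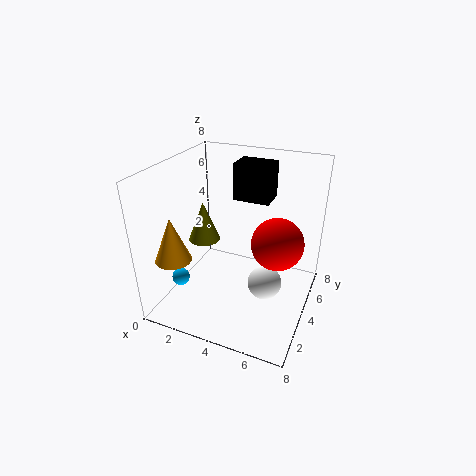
x_1 = 6, y_1 = 5, z_1 = 3.5, x_2 = 1, y_2 = 5.5, z_2 = 2.5, r_2 = 1, x_3 = 3.5, y_3 = 4.5, z_3 = 6, d_3 = 1.5, h_3 = 2, x_4 = 1, y_4 = 2, z_4 = 3, r_4 = 1, x_5 = 5.5, y_5 = 4.5, z_5 = 1, x_6 = 1, y_6 = 2.5, z_6 = 1.5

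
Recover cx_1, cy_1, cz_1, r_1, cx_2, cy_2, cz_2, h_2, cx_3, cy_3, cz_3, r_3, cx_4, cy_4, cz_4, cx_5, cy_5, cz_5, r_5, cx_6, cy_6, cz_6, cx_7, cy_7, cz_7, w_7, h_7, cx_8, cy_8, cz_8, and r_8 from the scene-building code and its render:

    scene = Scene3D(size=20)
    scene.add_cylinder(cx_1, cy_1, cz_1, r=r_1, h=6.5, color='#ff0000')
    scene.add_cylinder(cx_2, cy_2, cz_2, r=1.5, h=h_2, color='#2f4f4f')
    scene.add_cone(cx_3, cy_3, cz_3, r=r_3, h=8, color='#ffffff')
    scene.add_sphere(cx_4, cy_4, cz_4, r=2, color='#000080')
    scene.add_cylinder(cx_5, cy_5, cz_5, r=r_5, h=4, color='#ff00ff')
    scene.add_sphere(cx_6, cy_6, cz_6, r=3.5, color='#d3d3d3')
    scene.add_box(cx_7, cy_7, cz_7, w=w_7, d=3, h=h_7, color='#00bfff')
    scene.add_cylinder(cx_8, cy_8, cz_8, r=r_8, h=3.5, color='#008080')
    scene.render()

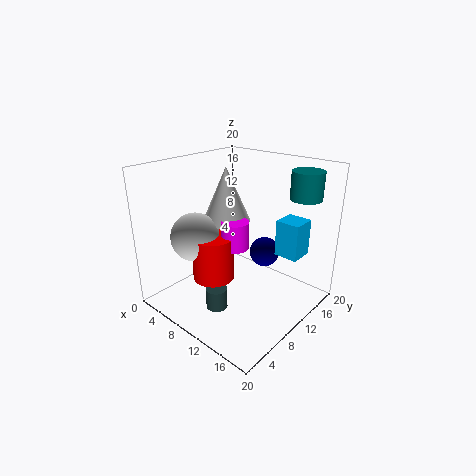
cx_1 = 7
cy_1 = 8
cz_1 = 3.5
r_1 = 3
cx_2 = 9.5
cy_2 = 6
cz_2 = 0.5
h_2 = 3
cx_3 = 6
cy_3 = 12
cz_3 = 11
r_3 = 3.5
cx_4 = 13.5
cy_4 = 11.5
cz_4 = 8.5
cx_5 = 9
cy_5 = 10.5
cz_5 = 8
r_5 = 2
cx_6 = 4.5
cy_6 = 7
cz_6 = 9.5
cx_7 = 16.5
cy_7 = 9.5
cz_7 = 10
w_7 = 3
h_7 = 4.5
cx_8 = 18
cy_8 = 13.5
cz_8 = 16.5
r_8 = 2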